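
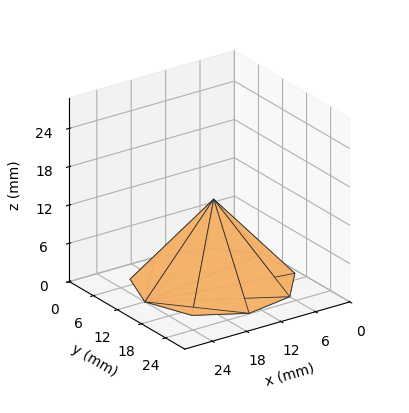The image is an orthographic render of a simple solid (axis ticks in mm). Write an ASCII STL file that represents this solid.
Reading the render: the shape is a regular 9-sided pyramid, base circumscribed radius ≈ 12 mm, apex at z ≈ 13 mm (dimensions read to the nearest mm from the axis ticks). For the STL, each face is triangulated and given an outward normal.

solid part
  facet normal 0.0000 0.0000 -1.0000
    outer loop
      vertex 14.084 23.818 0.000
      vertex 21.193 19.713 0.000
      vertex 24.000 12.000 0.000
    endloop
  endfacet
  facet normal 0.0000 0.0000 -1.0000
    outer loop
      vertex 6.000 22.392 0.000
      vertex 14.084 23.818 0.000
      vertex 24.000 12.000 0.000
    endloop
  endfacet
  facet normal 0.0000 0.0000 -1.0000
    outer loop
      vertex 0.724 16.104 0.000
      vertex 6.000 22.392 0.000
      vertex 24.000 12.000 0.000
    endloop
  endfacet
  facet normal 0.0000 0.0000 -1.0000
    outer loop
      vertex 0.724 7.896 0.000
      vertex 0.724 16.104 0.000
      vertex 24.000 12.000 0.000
    endloop
  endfacet
  facet normal 0.0000 0.0000 -1.0000
    outer loop
      vertex 6.000 1.608 0.000
      vertex 0.724 7.896 0.000
      vertex 24.000 12.000 0.000
    endloop
  endfacet
  facet normal 0.0000 0.0000 -1.0000
    outer loop
      vertex 14.084 0.182 0.000
      vertex 6.000 1.608 0.000
      vertex 24.000 12.000 0.000
    endloop
  endfacet
  facet normal 0.0000 0.0000 -1.0000
    outer loop
      vertex 21.193 4.287 0.000
      vertex 14.084 0.182 0.000
      vertex 24.000 12.000 0.000
    endloop
  endfacet
  facet normal 0.7099 0.2583 0.6553
    outer loop
      vertex 24.000 12.000 0.000
      vertex 21.193 19.713 0.000
      vertex 12.000 12.000 13.000
    endloop
  endfacet
  facet normal 0.3777 0.6542 0.6553
    outer loop
      vertex 21.193 19.713 0.000
      vertex 14.084 23.818 0.000
      vertex 12.000 12.000 13.000
    endloop
  endfacet
  facet normal -0.1312 0.7439 0.6552
    outer loop
      vertex 14.084 23.818 0.000
      vertex 6.000 22.392 0.000
      vertex 12.000 12.000 13.000
    endloop
  endfacet
  facet normal -0.5787 0.4856 0.6552
    outer loop
      vertex 6.000 22.392 0.000
      vertex 0.724 16.104 0.000
      vertex 12.000 12.000 13.000
    endloop
  endfacet
  facet normal -0.7554 0.0000 0.6552
    outer loop
      vertex 0.724 16.104 0.000
      vertex 0.724 7.896 0.000
      vertex 12.000 12.000 13.000
    endloop
  endfacet
  facet normal -0.5787 -0.4856 0.6552
    outer loop
      vertex 0.724 7.896 0.000
      vertex 6.000 1.608 0.000
      vertex 12.000 12.000 13.000
    endloop
  endfacet
  facet normal -0.1312 -0.7439 0.6552
    outer loop
      vertex 6.000 1.608 0.000
      vertex 14.084 0.182 0.000
      vertex 12.000 12.000 13.000
    endloop
  endfacet
  facet normal 0.3777 -0.6542 0.6553
    outer loop
      vertex 14.084 0.182 0.000
      vertex 21.193 4.287 0.000
      vertex 12.000 12.000 13.000
    endloop
  endfacet
  facet normal 0.7099 -0.2583 0.6553
    outer loop
      vertex 21.193 4.287 0.000
      vertex 24.000 12.000 0.000
      vertex 12.000 12.000 13.000
    endloop
  endfacet
endsolid part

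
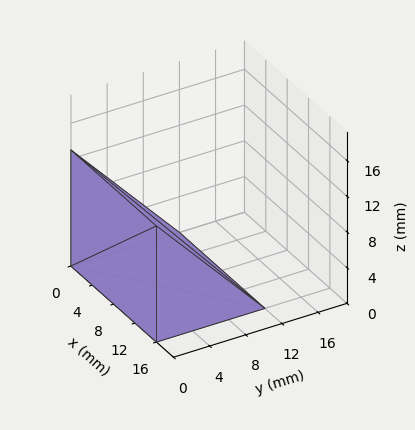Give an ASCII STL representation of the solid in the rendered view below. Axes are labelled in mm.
Reading the render: the shape is a wedge (ramp): 16 × 12 mm base, rising to 13 mm along the y=0 edge and sloping linearly to z=0 at y=12 (dimensions read to the nearest mm from the axis ticks). For the STL, each face is triangulated and given an outward normal.

solid part
  facet normal 0.0000 0.0000 -1.0000
    outer loop
      vertex 16.0 12.0 0.0
      vertex 16.0 0.0 0.0
      vertex 0.0 0.0 0.0
    endloop
  endfacet
  facet normal 0.0000 0.0000 -1.0000
    outer loop
      vertex 0.0 12.0 0.0
      vertex 16.0 12.0 0.0
      vertex 0.0 0.0 0.0
    endloop
  endfacet
  facet normal 0.0000 -1.0000 0.0000
    outer loop
      vertex 0.0 0.0 0.0
      vertex 16.0 0.0 0.0
      vertex 16.0 0.0 13.0
    endloop
  endfacet
  facet normal 0.0000 -1.0000 0.0000
    outer loop
      vertex 0.0 0.0 0.0
      vertex 16.0 0.0 13.0
      vertex 0.0 0.0 13.0
    endloop
  endfacet
  facet normal 0.0000 0.7348 0.6783
    outer loop
      vertex 0.0 0.0 13.0
      vertex 16.0 0.0 13.0
      vertex 16.0 12.0 0.0
    endloop
  endfacet
  facet normal 0.0000 0.7348 0.6783
    outer loop
      vertex 0.0 0.0 13.0
      vertex 16.0 12.0 0.0
      vertex 0.0 12.0 0.0
    endloop
  endfacet
  facet normal -1.0000 0.0000 0.0000
    outer loop
      vertex 0.0 0.0 13.0
      vertex 0.0 12.0 0.0
      vertex 0.0 0.0 0.0
    endloop
  endfacet
  facet normal 1.0000 0.0000 0.0000
    outer loop
      vertex 16.0 0.0 0.0
      vertex 16.0 12.0 0.0
      vertex 16.0 0.0 13.0
    endloop
  endfacet
endsolid part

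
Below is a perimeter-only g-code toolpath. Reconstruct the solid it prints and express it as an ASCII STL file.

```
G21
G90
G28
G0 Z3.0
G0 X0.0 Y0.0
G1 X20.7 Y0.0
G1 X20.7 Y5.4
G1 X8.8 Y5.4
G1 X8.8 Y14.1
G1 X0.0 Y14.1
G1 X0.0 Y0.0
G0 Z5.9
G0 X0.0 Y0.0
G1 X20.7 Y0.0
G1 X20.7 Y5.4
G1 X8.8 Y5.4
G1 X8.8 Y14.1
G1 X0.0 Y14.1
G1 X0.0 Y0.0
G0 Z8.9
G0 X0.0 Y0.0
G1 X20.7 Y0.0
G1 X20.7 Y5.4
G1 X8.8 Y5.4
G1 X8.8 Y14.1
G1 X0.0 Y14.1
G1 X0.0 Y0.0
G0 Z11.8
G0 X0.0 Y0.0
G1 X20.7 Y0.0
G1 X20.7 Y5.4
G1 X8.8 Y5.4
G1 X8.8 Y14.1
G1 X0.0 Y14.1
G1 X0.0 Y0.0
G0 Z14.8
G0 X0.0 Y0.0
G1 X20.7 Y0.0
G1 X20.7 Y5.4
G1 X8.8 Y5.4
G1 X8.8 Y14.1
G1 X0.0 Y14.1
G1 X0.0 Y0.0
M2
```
solid part
  facet normal 0.0000 0.0000 -1.0000
    outer loop
      vertex 20.7 5.4 0.0
      vertex 20.7 0.0 0.0
      vertex 0.0 0.0 0.0
    endloop
  endfacet
  facet normal 0.0000 0.0000 -1.0000
    outer loop
      vertex 8.8 5.4 0.0
      vertex 20.7 5.4 0.0
      vertex 0.0 0.0 0.0
    endloop
  endfacet
  facet normal 0.0000 0.0000 -1.0000
    outer loop
      vertex 8.8 14.1 0.0
      vertex 8.8 5.4 0.0
      vertex 0.0 0.0 0.0
    endloop
  endfacet
  facet normal 0.0000 0.0000 -1.0000
    outer loop
      vertex 0.0 14.1 0.0
      vertex 8.8 14.1 0.0
      vertex 0.0 0.0 0.0
    endloop
  endfacet
  facet normal 0.0000 0.0000 1.0000
    outer loop
      vertex 0.0 0.0 14.8
      vertex 20.7 0.0 14.8
      vertex 20.7 5.4 14.8
    endloop
  endfacet
  facet normal 0.0000 0.0000 1.0000
    outer loop
      vertex 0.0 0.0 14.8
      vertex 20.7 5.4 14.8
      vertex 8.8 5.4 14.8
    endloop
  endfacet
  facet normal 0.0000 0.0000 1.0000
    outer loop
      vertex 0.0 0.0 14.8
      vertex 8.8 5.4 14.8
      vertex 8.8 14.1 14.8
    endloop
  endfacet
  facet normal 0.0000 0.0000 1.0000
    outer loop
      vertex 0.0 0.0 14.8
      vertex 8.8 14.1 14.8
      vertex 0.0 14.1 14.8
    endloop
  endfacet
  facet normal 0.0000 -1.0000 0.0000
    outer loop
      vertex 0.0 0.0 0.0
      vertex 20.7 0.0 0.0
      vertex 20.7 0.0 14.8
    endloop
  endfacet
  facet normal 0.0000 -1.0000 0.0000
    outer loop
      vertex 0.0 0.0 0.0
      vertex 20.7 0.0 14.8
      vertex 0.0 0.0 14.8
    endloop
  endfacet
  facet normal 1.0000 0.0000 0.0000
    outer loop
      vertex 20.7 0.0 0.0
      vertex 20.7 5.4 0.0
      vertex 20.7 5.4 14.8
    endloop
  endfacet
  facet normal 1.0000 0.0000 0.0000
    outer loop
      vertex 20.7 0.0 0.0
      vertex 20.7 5.4 14.8
      vertex 20.7 0.0 14.8
    endloop
  endfacet
  facet normal 0.0000 1.0000 0.0000
    outer loop
      vertex 20.7 5.4 0.0
      vertex 8.8 5.4 0.0
      vertex 8.8 5.4 14.8
    endloop
  endfacet
  facet normal 0.0000 1.0000 0.0000
    outer loop
      vertex 20.7 5.4 0.0
      vertex 8.8 5.4 14.8
      vertex 20.7 5.4 14.8
    endloop
  endfacet
  facet normal 1.0000 0.0000 0.0000
    outer loop
      vertex 8.8 5.4 0.0
      vertex 8.8 14.1 0.0
      vertex 8.8 14.1 14.8
    endloop
  endfacet
  facet normal 1.0000 0.0000 0.0000
    outer loop
      vertex 8.8 5.4 0.0
      vertex 8.8 14.1 14.8
      vertex 8.8 5.4 14.8
    endloop
  endfacet
  facet normal 0.0000 1.0000 0.0000
    outer loop
      vertex 8.8 14.1 0.0
      vertex 0.0 14.1 0.0
      vertex 0.0 14.1 14.8
    endloop
  endfacet
  facet normal 0.0000 1.0000 0.0000
    outer loop
      vertex 8.8 14.1 0.0
      vertex 0.0 14.1 14.8
      vertex 8.8 14.1 14.8
    endloop
  endfacet
  facet normal -1.0000 0.0000 0.0000
    outer loop
      vertex 0.0 14.1 0.0
      vertex 0.0 0.0 0.0
      vertex 0.0 0.0 14.8
    endloop
  endfacet
  facet normal -1.0000 0.0000 0.0000
    outer loop
      vertex 0.0 14.1 0.0
      vertex 0.0 0.0 14.8
      vertex 0.0 14.1 14.8
    endloop
  endfacet
endsolid part

The G0 Z moves step by Δz≈3.0 mm. Every layer's G1 loop is the same polygon, so the solid is a straight extrusion of it from z=0 to z≈14.8. Closing with flat bottom and top caps and triangulating gives 20 facets — an L-shaped prism: outer 20.7 × 14.1 mm, arm thicknesses ≈ 5.4 mm (horizontal) and 8.8 mm (vertical), extruded 14.8 mm in z.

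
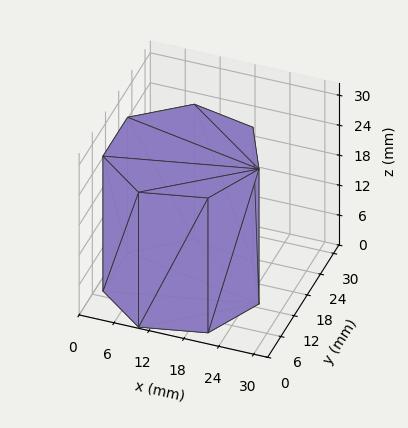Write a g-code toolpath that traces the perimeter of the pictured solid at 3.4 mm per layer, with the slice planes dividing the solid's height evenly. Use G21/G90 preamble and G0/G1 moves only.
Reading the render: the shape is a regular 7-sided prism (a cylinder approximated with 7 flat sides), circumscribed radius ≈ 13 mm, height ≈ 27 mm (dimensions read to the nearest mm from the axis ticks). For the g-code, the solid's height is divided into equal slices at the stated Δz and each level perimeter traced with G1 moves after a G0 lift.

; perimeter-only toolpath
G21 ; units = mm
G90 ; absolute positioning
G28 ; home
; layer 1
G0 Z3.4
G0 X26.0 Y13.0
G1 X21.1 Y23.2
G1 X10.1 Y25.7
G1 X1.3 Y18.6
G1 X1.3 Y7.4
G1 X10.1 Y0.3
G1 X21.1 Y2.8
G1 X26.0 Y13.0
; layer 2
G0 Z6.8
G0 X26.0 Y13.0
G1 X21.1 Y23.2
G1 X10.1 Y25.7
G1 X1.3 Y18.6
G1 X1.3 Y7.4
G1 X10.1 Y0.3
G1 X21.1 Y2.8
G1 X26.0 Y13.0
; layer 3
G0 Z10.1
G0 X26.0 Y13.0
G1 X21.1 Y23.2
G1 X10.1 Y25.7
G1 X1.3 Y18.6
G1 X1.3 Y7.4
G1 X10.1 Y0.3
G1 X21.1 Y2.8
G1 X26.0 Y13.0
; layer 4
G0 Z13.5
G0 X26.0 Y13.0
G1 X21.1 Y23.2
G1 X10.1 Y25.7
G1 X1.3 Y18.6
G1 X1.3 Y7.4
G1 X10.1 Y0.3
G1 X21.1 Y2.8
G1 X26.0 Y13.0
; layer 5
G0 Z16.9
G0 X26.0 Y13.0
G1 X21.1 Y23.2
G1 X10.1 Y25.7
G1 X1.3 Y18.6
G1 X1.3 Y7.4
G1 X10.1 Y0.3
G1 X21.1 Y2.8
G1 X26.0 Y13.0
; layer 6
G0 Z20.2
G0 X26.0 Y13.0
G1 X21.1 Y23.2
G1 X10.1 Y25.7
G1 X1.3 Y18.6
G1 X1.3 Y7.4
G1 X10.1 Y0.3
G1 X21.1 Y2.8
G1 X26.0 Y13.0
; layer 7
G0 Z23.6
G0 X26.0 Y13.0
G1 X21.1 Y23.2
G1 X10.1 Y25.7
G1 X1.3 Y18.6
G1 X1.3 Y7.4
G1 X10.1 Y0.3
G1 X21.1 Y2.8
G1 X26.0 Y13.0
; layer 8
G0 Z27.0
G0 X26.0 Y13.0
G1 X21.1 Y23.2
G1 X10.1 Y25.7
G1 X1.3 Y18.6
G1 X1.3 Y7.4
G1 X10.1 Y0.3
G1 X21.1 Y2.8
G1 X26.0 Y13.0
M2 ; end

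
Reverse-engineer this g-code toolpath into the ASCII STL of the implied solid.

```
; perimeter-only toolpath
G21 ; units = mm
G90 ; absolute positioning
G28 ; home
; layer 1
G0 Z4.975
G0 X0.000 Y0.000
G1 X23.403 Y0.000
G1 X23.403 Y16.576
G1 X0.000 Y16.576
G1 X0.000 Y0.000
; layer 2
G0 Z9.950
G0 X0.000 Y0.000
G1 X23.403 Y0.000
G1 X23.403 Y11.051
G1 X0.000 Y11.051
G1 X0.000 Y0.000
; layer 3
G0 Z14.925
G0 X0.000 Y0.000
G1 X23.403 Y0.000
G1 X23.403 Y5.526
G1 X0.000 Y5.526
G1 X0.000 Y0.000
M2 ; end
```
solid part
  facet normal 0.0000 0.0000 -1.0000
    outer loop
      vertex 23.403 22.102 0.000
      vertex 23.403 0.000 0.000
      vertex 0.000 0.000 0.000
    endloop
  endfacet
  facet normal 0.0000 0.0000 -1.0000
    outer loop
      vertex 0.000 22.102 0.000
      vertex 23.403 22.102 0.000
      vertex 0.000 0.000 0.000
    endloop
  endfacet
  facet normal 0.0000 -1.0000 0.0000
    outer loop
      vertex 0.000 0.000 0.000
      vertex 23.403 0.000 0.000
      vertex 23.403 0.000 19.900
    endloop
  endfacet
  facet normal 0.0000 -1.0000 0.0000
    outer loop
      vertex 0.000 0.000 0.000
      vertex 23.403 0.000 19.900
      vertex 0.000 0.000 19.900
    endloop
  endfacet
  facet normal 0.0000 0.6691 0.7432
    outer loop
      vertex 0.000 0.000 19.900
      vertex 23.403 0.000 19.900
      vertex 23.403 22.102 0.000
    endloop
  endfacet
  facet normal 0.0000 0.6691 0.7432
    outer loop
      vertex 0.000 0.000 19.900
      vertex 23.403 22.102 0.000
      vertex 0.000 22.102 0.000
    endloop
  endfacet
  facet normal -1.0000 0.0000 0.0000
    outer loop
      vertex 0.000 0.000 19.900
      vertex 0.000 22.102 0.000
      vertex 0.000 0.000 0.000
    endloop
  endfacet
  facet normal 1.0000 0.0000 0.0000
    outer loop
      vertex 23.403 0.000 0.000
      vertex 23.403 22.102 0.000
      vertex 23.403 0.000 19.900
    endloop
  endfacet
endsolid part

The G0 Z moves step by Δz≈4.975 mm. The G1 loops shrink linearly with z, so the solid tapers from its base footprint up to z≈19.9. Closing with a flat bottom cap and the tapered top and triangulating gives 8 facets — a wedge (ramp): 23.4 × 22.1 mm base, rising to 19.9 mm along the y=0 edge and sloping linearly to z=0 at y=22.1.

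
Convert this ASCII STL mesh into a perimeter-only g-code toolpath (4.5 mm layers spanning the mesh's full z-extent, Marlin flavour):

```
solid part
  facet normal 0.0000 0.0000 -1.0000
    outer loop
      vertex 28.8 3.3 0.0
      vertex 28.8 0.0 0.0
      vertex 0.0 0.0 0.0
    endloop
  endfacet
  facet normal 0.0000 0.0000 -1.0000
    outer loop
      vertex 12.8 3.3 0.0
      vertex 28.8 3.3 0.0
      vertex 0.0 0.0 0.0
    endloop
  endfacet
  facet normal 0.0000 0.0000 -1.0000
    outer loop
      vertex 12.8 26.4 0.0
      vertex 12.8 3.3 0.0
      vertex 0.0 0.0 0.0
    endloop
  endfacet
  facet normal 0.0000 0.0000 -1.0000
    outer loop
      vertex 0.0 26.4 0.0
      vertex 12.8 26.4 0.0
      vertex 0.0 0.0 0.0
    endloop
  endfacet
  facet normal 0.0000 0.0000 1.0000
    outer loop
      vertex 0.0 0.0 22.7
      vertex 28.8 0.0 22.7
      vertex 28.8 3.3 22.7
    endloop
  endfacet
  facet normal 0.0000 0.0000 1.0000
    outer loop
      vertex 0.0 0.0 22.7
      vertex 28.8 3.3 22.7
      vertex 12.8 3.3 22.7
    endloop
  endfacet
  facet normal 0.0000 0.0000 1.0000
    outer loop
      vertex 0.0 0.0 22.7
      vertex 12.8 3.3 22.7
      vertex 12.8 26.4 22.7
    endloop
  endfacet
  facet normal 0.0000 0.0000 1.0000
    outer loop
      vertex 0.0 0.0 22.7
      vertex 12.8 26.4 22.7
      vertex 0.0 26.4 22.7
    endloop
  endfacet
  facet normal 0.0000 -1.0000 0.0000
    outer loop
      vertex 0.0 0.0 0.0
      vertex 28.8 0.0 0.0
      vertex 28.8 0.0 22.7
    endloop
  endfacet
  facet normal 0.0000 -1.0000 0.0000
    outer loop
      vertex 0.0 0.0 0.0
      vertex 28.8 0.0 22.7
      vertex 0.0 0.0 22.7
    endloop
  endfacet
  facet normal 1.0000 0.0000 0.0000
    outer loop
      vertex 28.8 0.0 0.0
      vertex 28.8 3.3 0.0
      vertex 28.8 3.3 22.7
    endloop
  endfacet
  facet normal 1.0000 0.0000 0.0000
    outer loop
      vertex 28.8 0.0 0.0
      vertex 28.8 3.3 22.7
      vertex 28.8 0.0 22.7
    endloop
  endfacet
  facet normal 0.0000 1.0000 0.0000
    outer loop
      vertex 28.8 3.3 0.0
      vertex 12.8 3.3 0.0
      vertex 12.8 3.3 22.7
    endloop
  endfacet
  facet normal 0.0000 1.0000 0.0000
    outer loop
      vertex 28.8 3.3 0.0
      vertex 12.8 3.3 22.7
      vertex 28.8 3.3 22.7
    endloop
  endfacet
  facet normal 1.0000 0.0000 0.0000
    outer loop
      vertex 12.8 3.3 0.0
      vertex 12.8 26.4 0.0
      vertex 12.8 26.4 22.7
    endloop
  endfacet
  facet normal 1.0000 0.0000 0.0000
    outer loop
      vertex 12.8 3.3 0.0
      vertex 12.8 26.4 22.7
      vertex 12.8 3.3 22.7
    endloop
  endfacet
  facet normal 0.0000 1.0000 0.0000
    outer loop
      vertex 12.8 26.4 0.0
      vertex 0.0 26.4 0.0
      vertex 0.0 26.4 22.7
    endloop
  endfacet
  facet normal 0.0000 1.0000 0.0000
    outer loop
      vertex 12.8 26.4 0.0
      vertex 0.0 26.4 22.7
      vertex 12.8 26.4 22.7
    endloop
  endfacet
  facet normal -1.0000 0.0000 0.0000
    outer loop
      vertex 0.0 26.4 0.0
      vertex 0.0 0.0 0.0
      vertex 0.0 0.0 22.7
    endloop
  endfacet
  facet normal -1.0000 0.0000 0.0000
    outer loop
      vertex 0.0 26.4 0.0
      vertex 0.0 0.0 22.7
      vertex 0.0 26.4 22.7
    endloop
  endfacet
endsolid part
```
; perimeter-only toolpath
G21 ; units = mm
G90 ; absolute positioning
G28 ; home
; layer 1
G0 Z4.5
G0 X0.0 Y0.0
G1 X28.8 Y0.0
G1 X28.8 Y3.3
G1 X12.8 Y3.3
G1 X12.8 Y26.4
G1 X0.0 Y26.4
G1 X0.0 Y0.0
; layer 2
G0 Z9.1
G0 X0.0 Y0.0
G1 X28.8 Y0.0
G1 X28.8 Y3.3
G1 X12.8 Y3.3
G1 X12.8 Y26.4
G1 X0.0 Y26.4
G1 X0.0 Y0.0
; layer 3
G0 Z13.6
G0 X0.0 Y0.0
G1 X28.8 Y0.0
G1 X28.8 Y3.3
G1 X12.8 Y3.3
G1 X12.8 Y26.4
G1 X0.0 Y26.4
G1 X0.0 Y0.0
; layer 4
G0 Z18.2
G0 X0.0 Y0.0
G1 X28.8 Y0.0
G1 X28.8 Y3.3
G1 X12.8 Y3.3
G1 X12.8 Y26.4
G1 X0.0 Y26.4
G1 X0.0 Y0.0
; layer 5
G0 Z22.7
G0 X0.0 Y0.0
G1 X28.8 Y0.0
G1 X28.8 Y3.3
G1 X12.8 Y3.3
G1 X12.8 Y26.4
G1 X0.0 Y26.4
G1 X0.0 Y0.0
M2 ; end

The solid is an L-shaped prism: outer 28.8 × 26.4 mm, arm thicknesses ≈ 3.3 mm (horizontal) and 12.8 mm (vertical), extruded 22.7 mm in z. Slicing at Δz = 4.5 mm — 5 equal slices spanning the solid's height, so layer i sits at z = i·h/5 — gives 5 non-empty perimeters. Each is a 6-segment closed polygon; G0 lifts to the layer z and rapids to the start vertex, then G1 traces the edges.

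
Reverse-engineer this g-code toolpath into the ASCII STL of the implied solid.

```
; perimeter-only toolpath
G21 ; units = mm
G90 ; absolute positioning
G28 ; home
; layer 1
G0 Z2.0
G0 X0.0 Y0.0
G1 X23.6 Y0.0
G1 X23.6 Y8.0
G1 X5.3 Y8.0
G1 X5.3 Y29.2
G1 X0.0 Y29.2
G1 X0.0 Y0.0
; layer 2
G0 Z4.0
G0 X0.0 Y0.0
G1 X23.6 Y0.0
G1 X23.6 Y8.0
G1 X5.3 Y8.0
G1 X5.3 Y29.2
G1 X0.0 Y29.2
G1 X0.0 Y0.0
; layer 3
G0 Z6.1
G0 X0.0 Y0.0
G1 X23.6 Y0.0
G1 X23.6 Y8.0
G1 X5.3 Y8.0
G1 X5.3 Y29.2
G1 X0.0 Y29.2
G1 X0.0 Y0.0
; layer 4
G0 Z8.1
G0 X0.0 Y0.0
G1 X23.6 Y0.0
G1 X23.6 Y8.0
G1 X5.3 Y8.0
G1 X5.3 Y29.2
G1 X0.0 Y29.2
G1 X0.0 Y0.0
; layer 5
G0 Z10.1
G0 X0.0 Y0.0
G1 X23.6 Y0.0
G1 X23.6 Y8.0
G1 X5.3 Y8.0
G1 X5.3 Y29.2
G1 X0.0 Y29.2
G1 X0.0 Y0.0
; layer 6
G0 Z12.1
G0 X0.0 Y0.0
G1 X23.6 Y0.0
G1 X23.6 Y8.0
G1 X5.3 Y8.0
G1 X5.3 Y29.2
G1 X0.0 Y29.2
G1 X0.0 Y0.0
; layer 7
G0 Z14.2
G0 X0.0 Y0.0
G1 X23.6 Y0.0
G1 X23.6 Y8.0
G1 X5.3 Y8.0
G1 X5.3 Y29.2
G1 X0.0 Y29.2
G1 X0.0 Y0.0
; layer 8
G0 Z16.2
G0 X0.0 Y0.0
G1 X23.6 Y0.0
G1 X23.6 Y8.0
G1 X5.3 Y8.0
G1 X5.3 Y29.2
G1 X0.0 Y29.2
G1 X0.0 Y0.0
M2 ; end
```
solid part
  facet normal 0.0000 0.0000 -1.0000
    outer loop
      vertex 23.6 8.0 0.0
      vertex 23.6 0.0 0.0
      vertex 0.0 0.0 0.0
    endloop
  endfacet
  facet normal 0.0000 0.0000 -1.0000
    outer loop
      vertex 5.3 8.0 0.0
      vertex 23.6 8.0 0.0
      vertex 0.0 0.0 0.0
    endloop
  endfacet
  facet normal 0.0000 0.0000 -1.0000
    outer loop
      vertex 5.3 29.2 0.0
      vertex 5.3 8.0 0.0
      vertex 0.0 0.0 0.0
    endloop
  endfacet
  facet normal 0.0000 0.0000 -1.0000
    outer loop
      vertex 0.0 29.2 0.0
      vertex 5.3 29.2 0.0
      vertex 0.0 0.0 0.0
    endloop
  endfacet
  facet normal 0.0000 0.0000 1.0000
    outer loop
      vertex 0.0 0.0 16.2
      vertex 23.6 0.0 16.2
      vertex 23.6 8.0 16.2
    endloop
  endfacet
  facet normal 0.0000 0.0000 1.0000
    outer loop
      vertex 0.0 0.0 16.2
      vertex 23.6 8.0 16.2
      vertex 5.3 8.0 16.2
    endloop
  endfacet
  facet normal 0.0000 0.0000 1.0000
    outer loop
      vertex 0.0 0.0 16.2
      vertex 5.3 8.0 16.2
      vertex 5.3 29.2 16.2
    endloop
  endfacet
  facet normal 0.0000 0.0000 1.0000
    outer loop
      vertex 0.0 0.0 16.2
      vertex 5.3 29.2 16.2
      vertex 0.0 29.2 16.2
    endloop
  endfacet
  facet normal 0.0000 -1.0000 0.0000
    outer loop
      vertex 0.0 0.0 0.0
      vertex 23.6 0.0 0.0
      vertex 23.6 0.0 16.2
    endloop
  endfacet
  facet normal 0.0000 -1.0000 0.0000
    outer loop
      vertex 0.0 0.0 0.0
      vertex 23.6 0.0 16.2
      vertex 0.0 0.0 16.2
    endloop
  endfacet
  facet normal 1.0000 0.0000 0.0000
    outer loop
      vertex 23.6 0.0 0.0
      vertex 23.6 8.0 0.0
      vertex 23.6 8.0 16.2
    endloop
  endfacet
  facet normal 1.0000 0.0000 0.0000
    outer loop
      vertex 23.6 0.0 0.0
      vertex 23.6 8.0 16.2
      vertex 23.6 0.0 16.2
    endloop
  endfacet
  facet normal 0.0000 1.0000 0.0000
    outer loop
      vertex 23.6 8.0 0.0
      vertex 5.3 8.0 0.0
      vertex 5.3 8.0 16.2
    endloop
  endfacet
  facet normal 0.0000 1.0000 0.0000
    outer loop
      vertex 23.6 8.0 0.0
      vertex 5.3 8.0 16.2
      vertex 23.6 8.0 16.2
    endloop
  endfacet
  facet normal 1.0000 0.0000 0.0000
    outer loop
      vertex 5.3 8.0 0.0
      vertex 5.3 29.2 0.0
      vertex 5.3 29.2 16.2
    endloop
  endfacet
  facet normal 1.0000 0.0000 0.0000
    outer loop
      vertex 5.3 8.0 0.0
      vertex 5.3 29.2 16.2
      vertex 5.3 8.0 16.2
    endloop
  endfacet
  facet normal 0.0000 1.0000 0.0000
    outer loop
      vertex 5.3 29.2 0.0
      vertex 0.0 29.2 0.0
      vertex 0.0 29.2 16.2
    endloop
  endfacet
  facet normal 0.0000 1.0000 0.0000
    outer loop
      vertex 5.3 29.2 0.0
      vertex 0.0 29.2 16.2
      vertex 5.3 29.2 16.2
    endloop
  endfacet
  facet normal -1.0000 0.0000 0.0000
    outer loop
      vertex 0.0 29.2 0.0
      vertex 0.0 0.0 0.0
      vertex 0.0 0.0 16.2
    endloop
  endfacet
  facet normal -1.0000 0.0000 0.0000
    outer loop
      vertex 0.0 29.2 0.0
      vertex 0.0 0.0 16.2
      vertex 0.0 29.2 16.2
    endloop
  endfacet
endsolid part

The G0 Z moves step by Δz≈2.0 mm. Every layer's G1 loop is the same polygon, so the solid is a straight extrusion of it from z=0 to z≈16.2. Closing with flat bottom and top caps and triangulating gives 20 facets — an L-shaped prism: outer 23.6 × 29.2 mm, arm thicknesses ≈ 8 mm (horizontal) and 5.3 mm (vertical), extruded 16.2 mm in z.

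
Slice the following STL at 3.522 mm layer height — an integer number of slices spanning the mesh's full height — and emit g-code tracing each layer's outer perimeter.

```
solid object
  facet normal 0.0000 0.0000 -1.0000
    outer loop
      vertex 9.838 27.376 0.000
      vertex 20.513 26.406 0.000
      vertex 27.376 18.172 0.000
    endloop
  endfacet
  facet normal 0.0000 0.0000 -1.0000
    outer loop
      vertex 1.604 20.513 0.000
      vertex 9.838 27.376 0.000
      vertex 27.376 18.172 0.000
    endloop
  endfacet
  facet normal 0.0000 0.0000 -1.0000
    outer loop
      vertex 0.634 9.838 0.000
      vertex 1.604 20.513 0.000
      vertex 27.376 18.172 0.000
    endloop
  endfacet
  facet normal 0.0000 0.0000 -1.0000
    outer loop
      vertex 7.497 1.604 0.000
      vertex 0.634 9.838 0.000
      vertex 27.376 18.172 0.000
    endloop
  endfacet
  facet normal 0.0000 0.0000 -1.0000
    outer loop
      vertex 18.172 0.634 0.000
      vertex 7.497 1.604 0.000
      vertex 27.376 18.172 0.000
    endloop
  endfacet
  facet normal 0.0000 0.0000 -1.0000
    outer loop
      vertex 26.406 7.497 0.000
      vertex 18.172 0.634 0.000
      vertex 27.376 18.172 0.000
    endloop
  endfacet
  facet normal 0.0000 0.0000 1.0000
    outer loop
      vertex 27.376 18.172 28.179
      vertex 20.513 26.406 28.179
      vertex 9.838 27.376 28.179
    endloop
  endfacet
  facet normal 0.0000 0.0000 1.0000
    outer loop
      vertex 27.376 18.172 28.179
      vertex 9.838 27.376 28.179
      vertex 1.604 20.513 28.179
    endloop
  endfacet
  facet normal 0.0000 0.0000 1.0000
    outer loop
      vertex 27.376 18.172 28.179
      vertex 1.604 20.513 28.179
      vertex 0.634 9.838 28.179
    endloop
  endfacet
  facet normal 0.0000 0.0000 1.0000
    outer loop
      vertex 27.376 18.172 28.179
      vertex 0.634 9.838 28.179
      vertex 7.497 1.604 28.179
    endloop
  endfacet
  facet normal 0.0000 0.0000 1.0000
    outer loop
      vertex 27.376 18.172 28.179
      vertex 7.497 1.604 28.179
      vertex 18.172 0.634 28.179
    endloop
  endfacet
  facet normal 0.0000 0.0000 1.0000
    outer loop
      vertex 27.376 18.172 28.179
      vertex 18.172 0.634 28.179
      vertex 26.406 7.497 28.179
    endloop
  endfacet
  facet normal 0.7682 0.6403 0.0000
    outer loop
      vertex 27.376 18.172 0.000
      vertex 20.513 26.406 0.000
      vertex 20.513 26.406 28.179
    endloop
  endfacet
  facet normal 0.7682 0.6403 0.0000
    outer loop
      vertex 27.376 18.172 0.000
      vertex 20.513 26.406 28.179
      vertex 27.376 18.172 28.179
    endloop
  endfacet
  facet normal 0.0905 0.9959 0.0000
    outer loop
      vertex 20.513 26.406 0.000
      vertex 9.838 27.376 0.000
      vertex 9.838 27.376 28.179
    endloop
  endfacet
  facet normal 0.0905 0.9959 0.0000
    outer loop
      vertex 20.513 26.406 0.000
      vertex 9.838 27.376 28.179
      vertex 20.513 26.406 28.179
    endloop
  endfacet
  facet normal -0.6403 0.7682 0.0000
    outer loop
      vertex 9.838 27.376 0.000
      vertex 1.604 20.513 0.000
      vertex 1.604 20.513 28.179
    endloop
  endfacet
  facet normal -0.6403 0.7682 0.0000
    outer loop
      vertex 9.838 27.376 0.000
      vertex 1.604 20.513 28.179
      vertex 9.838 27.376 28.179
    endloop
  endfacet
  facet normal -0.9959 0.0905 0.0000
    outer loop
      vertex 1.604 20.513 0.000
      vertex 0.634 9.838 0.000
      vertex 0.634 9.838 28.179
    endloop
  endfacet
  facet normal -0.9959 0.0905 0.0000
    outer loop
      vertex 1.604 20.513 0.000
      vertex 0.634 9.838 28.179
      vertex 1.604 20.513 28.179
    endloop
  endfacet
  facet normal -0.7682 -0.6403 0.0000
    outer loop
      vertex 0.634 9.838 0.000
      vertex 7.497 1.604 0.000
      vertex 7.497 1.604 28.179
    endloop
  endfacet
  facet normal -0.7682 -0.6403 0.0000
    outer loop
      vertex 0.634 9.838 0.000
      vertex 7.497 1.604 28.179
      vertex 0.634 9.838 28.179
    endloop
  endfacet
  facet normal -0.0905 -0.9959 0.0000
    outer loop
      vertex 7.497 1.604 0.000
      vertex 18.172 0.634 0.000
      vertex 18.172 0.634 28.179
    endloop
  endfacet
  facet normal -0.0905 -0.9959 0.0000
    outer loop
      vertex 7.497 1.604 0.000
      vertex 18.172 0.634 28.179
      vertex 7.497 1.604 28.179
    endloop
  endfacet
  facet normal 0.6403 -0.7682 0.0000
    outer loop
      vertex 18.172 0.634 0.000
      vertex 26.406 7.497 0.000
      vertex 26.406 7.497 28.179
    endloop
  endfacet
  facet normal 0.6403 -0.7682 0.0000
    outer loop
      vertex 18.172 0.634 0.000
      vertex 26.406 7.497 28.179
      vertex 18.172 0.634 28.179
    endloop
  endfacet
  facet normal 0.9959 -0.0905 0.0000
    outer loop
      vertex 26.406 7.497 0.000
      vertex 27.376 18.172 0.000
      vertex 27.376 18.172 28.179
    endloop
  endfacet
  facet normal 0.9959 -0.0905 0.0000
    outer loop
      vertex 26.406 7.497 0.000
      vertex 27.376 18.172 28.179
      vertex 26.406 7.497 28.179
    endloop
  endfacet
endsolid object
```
; perimeter-only toolpath
G21 ; units = mm
G90 ; absolute positioning
G28 ; home
; layer 1
G0 Z3.522
G0 X27.376 Y18.172
G1 X20.513 Y26.406
G1 X9.838 Y27.376
G1 X1.604 Y20.513
G1 X0.634 Y9.838
G1 X7.497 Y1.604
G1 X18.172 Y0.634
G1 X26.406 Y7.497
G1 X27.376 Y18.172
; layer 2
G0 Z7.045
G0 X27.376 Y18.172
G1 X20.513 Y26.406
G1 X9.838 Y27.376
G1 X1.604 Y20.513
G1 X0.634 Y9.838
G1 X7.497 Y1.604
G1 X18.172 Y0.634
G1 X26.406 Y7.497
G1 X27.376 Y18.172
; layer 3
G0 Z10.567
G0 X27.376 Y18.172
G1 X20.513 Y26.406
G1 X9.838 Y27.376
G1 X1.604 Y20.513
G1 X0.634 Y9.838
G1 X7.497 Y1.604
G1 X18.172 Y0.634
G1 X26.406 Y7.497
G1 X27.376 Y18.172
; layer 4
G0 Z14.089
G0 X27.376 Y18.172
G1 X20.513 Y26.406
G1 X9.838 Y27.376
G1 X1.604 Y20.513
G1 X0.634 Y9.838
G1 X7.497 Y1.604
G1 X18.172 Y0.634
G1 X26.406 Y7.497
G1 X27.376 Y18.172
; layer 5
G0 Z17.612
G0 X27.376 Y18.172
G1 X20.513 Y26.406
G1 X9.838 Y27.376
G1 X1.604 Y20.513
G1 X0.634 Y9.838
G1 X7.497 Y1.604
G1 X18.172 Y0.634
G1 X26.406 Y7.497
G1 X27.376 Y18.172
; layer 6
G0 Z21.134
G0 X27.376 Y18.172
G1 X20.513 Y26.406
G1 X9.838 Y27.376
G1 X1.604 Y20.513
G1 X0.634 Y9.838
G1 X7.497 Y1.604
G1 X18.172 Y0.634
G1 X26.406 Y7.497
G1 X27.376 Y18.172
; layer 7
G0 Z24.657
G0 X27.376 Y18.172
G1 X20.513 Y26.406
G1 X9.838 Y27.376
G1 X1.604 Y20.513
G1 X0.634 Y9.838
G1 X7.497 Y1.604
G1 X18.172 Y0.634
G1 X26.406 Y7.497
G1 X27.376 Y18.172
; layer 8
G0 Z28.179
G0 X27.376 Y18.172
G1 X20.513 Y26.406
G1 X9.838 Y27.376
G1 X1.604 Y20.513
G1 X0.634 Y9.838
G1 X7.497 Y1.604
G1 X18.172 Y0.634
G1 X26.406 Y7.497
G1 X27.376 Y18.172
M2 ; end

The solid is a regular 8-sided prism (a cylinder approximated with 8 flat sides), circumscribed radius ≈ 14 mm, height ≈ 28.2 mm. Slicing at Δz = 3.522 mm — 8 equal slices spanning the solid's height, so layer i sits at z = i·h/8 — gives 8 non-empty perimeters. Each is a 8-segment closed polygon; G0 lifts to the layer z and rapids to the start vertex, then G1 traces the edges.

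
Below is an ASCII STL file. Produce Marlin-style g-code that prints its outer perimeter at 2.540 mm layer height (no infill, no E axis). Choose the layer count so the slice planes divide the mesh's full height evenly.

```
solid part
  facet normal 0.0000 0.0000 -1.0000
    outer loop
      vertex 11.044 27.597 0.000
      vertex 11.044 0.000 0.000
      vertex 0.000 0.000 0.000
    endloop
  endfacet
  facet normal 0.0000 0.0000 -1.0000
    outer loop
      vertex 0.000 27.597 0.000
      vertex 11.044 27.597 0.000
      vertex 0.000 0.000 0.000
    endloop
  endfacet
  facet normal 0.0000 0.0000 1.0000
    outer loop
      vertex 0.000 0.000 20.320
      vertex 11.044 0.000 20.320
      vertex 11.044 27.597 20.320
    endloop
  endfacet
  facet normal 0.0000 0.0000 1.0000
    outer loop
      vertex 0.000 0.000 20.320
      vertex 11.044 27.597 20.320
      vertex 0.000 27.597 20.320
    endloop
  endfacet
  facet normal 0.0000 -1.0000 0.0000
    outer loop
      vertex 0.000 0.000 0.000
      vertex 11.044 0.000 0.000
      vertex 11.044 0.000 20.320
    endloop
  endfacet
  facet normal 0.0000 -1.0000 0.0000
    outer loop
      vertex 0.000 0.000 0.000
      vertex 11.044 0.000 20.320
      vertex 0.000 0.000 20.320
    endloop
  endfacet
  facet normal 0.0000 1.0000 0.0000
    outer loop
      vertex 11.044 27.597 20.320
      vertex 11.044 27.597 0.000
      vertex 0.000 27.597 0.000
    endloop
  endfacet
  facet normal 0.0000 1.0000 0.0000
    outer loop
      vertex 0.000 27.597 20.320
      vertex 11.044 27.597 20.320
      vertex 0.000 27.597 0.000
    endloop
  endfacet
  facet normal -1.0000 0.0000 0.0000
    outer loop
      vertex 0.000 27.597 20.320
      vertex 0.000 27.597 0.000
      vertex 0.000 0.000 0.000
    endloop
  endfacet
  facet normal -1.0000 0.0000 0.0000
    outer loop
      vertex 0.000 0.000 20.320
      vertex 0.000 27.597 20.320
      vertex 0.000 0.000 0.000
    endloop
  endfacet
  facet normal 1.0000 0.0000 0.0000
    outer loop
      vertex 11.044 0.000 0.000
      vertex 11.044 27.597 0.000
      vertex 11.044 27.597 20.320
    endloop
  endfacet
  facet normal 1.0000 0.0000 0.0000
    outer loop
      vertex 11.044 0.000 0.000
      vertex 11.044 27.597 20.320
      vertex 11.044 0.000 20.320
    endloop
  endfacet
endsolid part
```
; perimeter-only toolpath
G21 ; units = mm
G90 ; absolute positioning
G28 ; home
; layer 1
G0 Z2.540
G0 X0.000 Y0.000
G1 X11.044 Y0.000
G1 X11.044 Y27.597
G1 X0.000 Y27.597
G1 X0.000 Y0.000
; layer 2
G0 Z5.080
G0 X0.000 Y0.000
G1 X11.044 Y0.000
G1 X11.044 Y27.597
G1 X0.000 Y27.597
G1 X0.000 Y0.000
; layer 3
G0 Z7.620
G0 X0.000 Y0.000
G1 X11.044 Y0.000
G1 X11.044 Y27.597
G1 X0.000 Y27.597
G1 X0.000 Y0.000
; layer 4
G0 Z10.160
G0 X0.000 Y0.000
G1 X11.044 Y0.000
G1 X11.044 Y27.597
G1 X0.000 Y27.597
G1 X0.000 Y0.000
; layer 5
G0 Z12.700
G0 X0.000 Y0.000
G1 X11.044 Y0.000
G1 X11.044 Y27.597
G1 X0.000 Y27.597
G1 X0.000 Y0.000
; layer 6
G0 Z15.240
G0 X0.000 Y0.000
G1 X11.044 Y0.000
G1 X11.044 Y27.597
G1 X0.000 Y27.597
G1 X0.000 Y0.000
; layer 7
G0 Z17.780
G0 X0.000 Y0.000
G1 X11.044 Y0.000
G1 X11.044 Y27.597
G1 X0.000 Y27.597
G1 X0.000 Y0.000
; layer 8
G0 Z20.320
G0 X0.000 Y0.000
G1 X11.044 Y0.000
G1 X11.044 Y27.597
G1 X0.000 Y27.597
G1 X0.000 Y0.000
M2 ; end

The solid is a rectangular box, roughly 11 × 27.6 mm footprint and 20.3 mm tall. Slicing at Δz = 2.540 mm — 8 equal slices spanning the solid's height, so layer i sits at z = i·h/8 — gives 8 non-empty perimeters. Each is a 4-segment closed polygon; G0 lifts to the layer z and rapids to the start vertex, then G1 traces the edges.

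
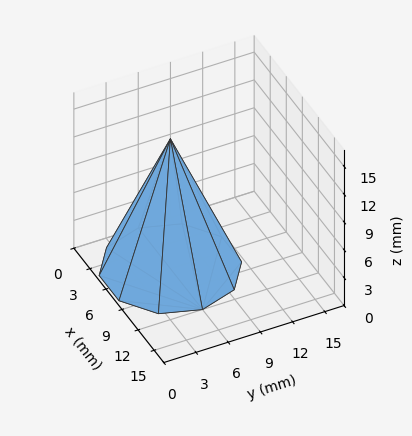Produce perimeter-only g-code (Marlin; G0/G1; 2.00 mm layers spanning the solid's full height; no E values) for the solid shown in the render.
Reading the render: the shape is a regular 10-sided pyramid, base circumscribed radius ≈ 6 mm, apex at z ≈ 14 mm (dimensions read to the nearest mm from the axis ticks). For the g-code, the solid's height is divided into equal slices at the stated Δz and each level perimeter traced with G1 moves after a G0 lift.

; perimeter-only toolpath
G21 ; units = mm
G90 ; absolute positioning
G28 ; home
; layer 1
G0 Z2.00
G0 X11.14 Y6.00
G1 X10.16 Y9.03
G1 X7.59 Y10.89
G1 X4.41 Y10.89
G1 X1.84 Y9.03
G1 X0.86 Y6.00
G1 X1.84 Y2.97
G1 X4.41 Y1.11
G1 X7.59 Y1.11
G1 X10.16 Y2.97
G1 X11.14 Y6.00
; layer 2
G0 Z4.00
G0 X10.29 Y6.00
G1 X9.46 Y8.52
G1 X7.32 Y10.08
G1 X4.68 Y10.08
G1 X2.54 Y8.52
G1 X1.71 Y6.00
G1 X2.54 Y3.48
G1 X4.68 Y1.92
G1 X7.32 Y1.92
G1 X9.46 Y3.48
G1 X10.29 Y6.00
; layer 3
G0 Z6.00
G0 X9.43 Y6.00
G1 X8.77 Y8.02
G1 X7.06 Y9.26
G1 X4.94 Y9.26
G1 X3.23 Y8.02
G1 X2.57 Y6.00
G1 X3.23 Y3.98
G1 X4.94 Y2.74
G1 X7.06 Y2.74
G1 X8.77 Y3.98
G1 X9.43 Y6.00
; layer 4
G0 Z8.00
G0 X8.57 Y6.00
G1 X8.08 Y7.51
G1 X6.79 Y8.45
G1 X5.21 Y8.45
G1 X3.92 Y7.51
G1 X3.43 Y6.00
G1 X3.92 Y4.49
G1 X5.21 Y3.55
G1 X6.79 Y3.55
G1 X8.08 Y4.49
G1 X8.57 Y6.00
; layer 5
G0 Z10.00
G0 X7.71 Y6.00
G1 X7.39 Y7.01
G1 X6.53 Y7.63
G1 X5.47 Y7.63
G1 X4.61 Y7.01
G1 X4.29 Y6.00
G1 X4.61 Y4.99
G1 X5.47 Y4.37
G1 X6.53 Y4.37
G1 X7.39 Y4.99
G1 X7.71 Y6.00
; layer 6
G0 Z12.00
G0 X6.86 Y6.00
G1 X6.69 Y6.50
G1 X6.26 Y6.82
G1 X5.74 Y6.82
G1 X5.31 Y6.50
G1 X5.14 Y6.00
G1 X5.31 Y5.50
G1 X5.74 Y5.18
G1 X6.26 Y5.18
G1 X6.69 Y5.50
G1 X6.86 Y6.00
M2 ; end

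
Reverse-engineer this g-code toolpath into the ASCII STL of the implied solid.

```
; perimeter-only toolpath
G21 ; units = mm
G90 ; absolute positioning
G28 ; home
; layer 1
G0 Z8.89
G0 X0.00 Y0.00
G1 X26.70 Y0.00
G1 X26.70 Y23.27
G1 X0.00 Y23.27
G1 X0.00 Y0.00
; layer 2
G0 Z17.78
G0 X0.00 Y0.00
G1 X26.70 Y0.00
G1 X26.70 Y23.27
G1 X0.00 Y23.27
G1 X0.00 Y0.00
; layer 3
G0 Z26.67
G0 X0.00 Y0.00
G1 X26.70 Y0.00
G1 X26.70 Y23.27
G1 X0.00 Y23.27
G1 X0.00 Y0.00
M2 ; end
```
solid part
  facet normal 0.0000 0.0000 -1.0000
    outer loop
      vertex 26.70 23.27 0.00
      vertex 26.70 0.00 0.00
      vertex 0.00 0.00 0.00
    endloop
  endfacet
  facet normal 0.0000 0.0000 -1.0000
    outer loop
      vertex 0.00 23.27 0.00
      vertex 26.70 23.27 0.00
      vertex 0.00 0.00 0.00
    endloop
  endfacet
  facet normal 0.0000 0.0000 1.0000
    outer loop
      vertex 0.00 0.00 26.67
      vertex 26.70 0.00 26.67
      vertex 26.70 23.27 26.67
    endloop
  endfacet
  facet normal 0.0000 0.0000 1.0000
    outer loop
      vertex 0.00 0.00 26.67
      vertex 26.70 23.27 26.67
      vertex 0.00 23.27 26.67
    endloop
  endfacet
  facet normal 0.0000 -1.0000 0.0000
    outer loop
      vertex 0.00 0.00 0.00
      vertex 26.70 0.00 0.00
      vertex 26.70 0.00 26.67
    endloop
  endfacet
  facet normal 0.0000 -1.0000 0.0000
    outer loop
      vertex 0.00 0.00 0.00
      vertex 26.70 0.00 26.67
      vertex 0.00 0.00 26.67
    endloop
  endfacet
  facet normal 0.0000 1.0000 0.0000
    outer loop
      vertex 26.70 23.27 26.67
      vertex 26.70 23.27 0.00
      vertex 0.00 23.27 0.00
    endloop
  endfacet
  facet normal 0.0000 1.0000 0.0000
    outer loop
      vertex 0.00 23.27 26.67
      vertex 26.70 23.27 26.67
      vertex 0.00 23.27 0.00
    endloop
  endfacet
  facet normal -1.0000 0.0000 0.0000
    outer loop
      vertex 0.00 23.27 26.67
      vertex 0.00 23.27 0.00
      vertex 0.00 0.00 0.00
    endloop
  endfacet
  facet normal -1.0000 0.0000 0.0000
    outer loop
      vertex 0.00 0.00 26.67
      vertex 0.00 23.27 26.67
      vertex 0.00 0.00 0.00
    endloop
  endfacet
  facet normal 1.0000 0.0000 0.0000
    outer loop
      vertex 26.70 0.00 0.00
      vertex 26.70 23.27 0.00
      vertex 26.70 23.27 26.67
    endloop
  endfacet
  facet normal 1.0000 0.0000 0.0000
    outer loop
      vertex 26.70 0.00 0.00
      vertex 26.70 23.27 26.67
      vertex 26.70 0.00 26.67
    endloop
  endfacet
endsolid part

The G0 Z moves step by Δz≈8.89 mm. Every layer's G1 loop is the same polygon, so the solid is a straight extrusion of it from z=0 to z≈26.7. Closing with flat bottom and top caps and triangulating gives 12 facets — a rectangular box, roughly 26.7 × 23.3 mm footprint and 26.7 mm tall.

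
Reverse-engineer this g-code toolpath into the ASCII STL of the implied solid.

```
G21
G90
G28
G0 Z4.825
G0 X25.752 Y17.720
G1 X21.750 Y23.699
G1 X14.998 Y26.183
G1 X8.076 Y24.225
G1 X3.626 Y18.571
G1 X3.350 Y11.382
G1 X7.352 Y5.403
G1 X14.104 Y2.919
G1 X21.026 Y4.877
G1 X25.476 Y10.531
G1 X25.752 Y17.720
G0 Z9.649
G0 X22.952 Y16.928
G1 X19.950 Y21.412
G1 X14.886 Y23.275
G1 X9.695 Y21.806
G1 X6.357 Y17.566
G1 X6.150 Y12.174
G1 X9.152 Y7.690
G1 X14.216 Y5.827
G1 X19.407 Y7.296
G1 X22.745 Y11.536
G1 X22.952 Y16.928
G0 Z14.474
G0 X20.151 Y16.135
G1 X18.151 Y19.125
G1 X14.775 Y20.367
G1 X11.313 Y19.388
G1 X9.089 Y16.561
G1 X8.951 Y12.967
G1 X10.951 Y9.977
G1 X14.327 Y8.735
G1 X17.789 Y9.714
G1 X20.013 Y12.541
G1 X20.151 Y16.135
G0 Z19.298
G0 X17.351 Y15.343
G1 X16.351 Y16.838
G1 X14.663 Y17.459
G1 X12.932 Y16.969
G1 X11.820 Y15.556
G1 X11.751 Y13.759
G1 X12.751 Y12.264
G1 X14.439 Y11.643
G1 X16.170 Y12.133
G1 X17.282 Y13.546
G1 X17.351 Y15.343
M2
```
solid part
  facet normal 0.0000 0.0000 -1.0000
    outer loop
      vertex 15.110 29.091 0.000
      vertex 23.550 25.986 0.000
      vertex 28.552 18.512 0.000
    endloop
  endfacet
  facet normal 0.0000 0.0000 -1.0000
    outer loop
      vertex 6.457 26.643 0.000
      vertex 15.110 29.091 0.000
      vertex 28.552 18.512 0.000
    endloop
  endfacet
  facet normal 0.0000 0.0000 -1.0000
    outer loop
      vertex 0.895 19.576 0.000
      vertex 6.457 26.643 0.000
      vertex 28.552 18.512 0.000
    endloop
  endfacet
  facet normal 0.0000 0.0000 -1.0000
    outer loop
      vertex 0.550 10.590 0.000
      vertex 0.895 19.576 0.000
      vertex 28.552 18.512 0.000
    endloop
  endfacet
  facet normal 0.0000 0.0000 -1.0000
    outer loop
      vertex 5.552 3.116 0.000
      vertex 0.550 10.590 0.000
      vertex 28.552 18.512 0.000
    endloop
  endfacet
  facet normal 0.0000 0.0000 -1.0000
    outer loop
      vertex 13.992 0.011 0.000
      vertex 5.552 3.116 0.000
      vertex 28.552 18.512 0.000
    endloop
  endfacet
  facet normal 0.0000 0.0000 -1.0000
    outer loop
      vertex 22.645 2.459 0.000
      vertex 13.992 0.011 0.000
      vertex 28.552 18.512 0.000
    endloop
  endfacet
  facet normal 0.0000 0.0000 -1.0000
    outer loop
      vertex 28.207 9.526 0.000
      vertex 22.645 2.459 0.000
      vertex 28.552 18.512 0.000
    endloop
  endfacet
  facet normal 0.7209 0.4824 0.4976
    outer loop
      vertex 28.552 18.512 0.000
      vertex 23.550 25.986 0.000
      vertex 14.551 14.551 24.123
    endloop
  endfacet
  facet normal 0.2995 0.8141 0.4976
    outer loop
      vertex 23.550 25.986 0.000
      vertex 15.110 29.091 0.000
      vertex 14.551 14.551 24.123
    endloop
  endfacet
  facet normal -0.2361 0.8346 0.4976
    outer loop
      vertex 15.110 29.091 0.000
      vertex 6.457 26.643 0.000
      vertex 14.551 14.551 24.123
    endloop
  endfacet
  facet normal -0.6816 0.5365 0.4976
    outer loop
      vertex 6.457 26.643 0.000
      vertex 0.895 19.576 0.000
      vertex 14.551 14.551 24.123
    endloop
  endfacet
  facet normal -0.8668 0.0333 0.4976
    outer loop
      vertex 0.895 19.576 0.000
      vertex 0.550 10.590 0.000
      vertex 14.551 14.551 24.123
    endloop
  endfacet
  facet normal -0.7209 -0.4824 0.4976
    outer loop
      vertex 0.550 10.590 0.000
      vertex 5.552 3.116 0.000
      vertex 14.551 14.551 24.123
    endloop
  endfacet
  facet normal -0.2995 -0.8141 0.4976
    outer loop
      vertex 5.552 3.116 0.000
      vertex 13.992 0.011 0.000
      vertex 14.551 14.551 24.123
    endloop
  endfacet
  facet normal 0.2361 -0.8346 0.4976
    outer loop
      vertex 13.992 0.011 0.000
      vertex 22.645 2.459 0.000
      vertex 14.551 14.551 24.123
    endloop
  endfacet
  facet normal 0.6816 -0.5365 0.4976
    outer loop
      vertex 22.645 2.459 0.000
      vertex 28.207 9.526 0.000
      vertex 14.551 14.551 24.123
    endloop
  endfacet
  facet normal 0.8668 -0.0333 0.4976
    outer loop
      vertex 28.207 9.526 0.000
      vertex 28.552 18.512 0.000
      vertex 14.551 14.551 24.123
    endloop
  endfacet
endsolid part

The G0 Z moves step by Δz≈4.825 mm. The G1 loops shrink linearly with z, so the solid tapers from its base footprint up to z≈24.1. Closing with a flat bottom cap and the tapered top and triangulating gives 18 facets — a regular 10-sided pyramid, base circumscribed radius ≈ 14.6 mm, apex at z ≈ 24.1 mm.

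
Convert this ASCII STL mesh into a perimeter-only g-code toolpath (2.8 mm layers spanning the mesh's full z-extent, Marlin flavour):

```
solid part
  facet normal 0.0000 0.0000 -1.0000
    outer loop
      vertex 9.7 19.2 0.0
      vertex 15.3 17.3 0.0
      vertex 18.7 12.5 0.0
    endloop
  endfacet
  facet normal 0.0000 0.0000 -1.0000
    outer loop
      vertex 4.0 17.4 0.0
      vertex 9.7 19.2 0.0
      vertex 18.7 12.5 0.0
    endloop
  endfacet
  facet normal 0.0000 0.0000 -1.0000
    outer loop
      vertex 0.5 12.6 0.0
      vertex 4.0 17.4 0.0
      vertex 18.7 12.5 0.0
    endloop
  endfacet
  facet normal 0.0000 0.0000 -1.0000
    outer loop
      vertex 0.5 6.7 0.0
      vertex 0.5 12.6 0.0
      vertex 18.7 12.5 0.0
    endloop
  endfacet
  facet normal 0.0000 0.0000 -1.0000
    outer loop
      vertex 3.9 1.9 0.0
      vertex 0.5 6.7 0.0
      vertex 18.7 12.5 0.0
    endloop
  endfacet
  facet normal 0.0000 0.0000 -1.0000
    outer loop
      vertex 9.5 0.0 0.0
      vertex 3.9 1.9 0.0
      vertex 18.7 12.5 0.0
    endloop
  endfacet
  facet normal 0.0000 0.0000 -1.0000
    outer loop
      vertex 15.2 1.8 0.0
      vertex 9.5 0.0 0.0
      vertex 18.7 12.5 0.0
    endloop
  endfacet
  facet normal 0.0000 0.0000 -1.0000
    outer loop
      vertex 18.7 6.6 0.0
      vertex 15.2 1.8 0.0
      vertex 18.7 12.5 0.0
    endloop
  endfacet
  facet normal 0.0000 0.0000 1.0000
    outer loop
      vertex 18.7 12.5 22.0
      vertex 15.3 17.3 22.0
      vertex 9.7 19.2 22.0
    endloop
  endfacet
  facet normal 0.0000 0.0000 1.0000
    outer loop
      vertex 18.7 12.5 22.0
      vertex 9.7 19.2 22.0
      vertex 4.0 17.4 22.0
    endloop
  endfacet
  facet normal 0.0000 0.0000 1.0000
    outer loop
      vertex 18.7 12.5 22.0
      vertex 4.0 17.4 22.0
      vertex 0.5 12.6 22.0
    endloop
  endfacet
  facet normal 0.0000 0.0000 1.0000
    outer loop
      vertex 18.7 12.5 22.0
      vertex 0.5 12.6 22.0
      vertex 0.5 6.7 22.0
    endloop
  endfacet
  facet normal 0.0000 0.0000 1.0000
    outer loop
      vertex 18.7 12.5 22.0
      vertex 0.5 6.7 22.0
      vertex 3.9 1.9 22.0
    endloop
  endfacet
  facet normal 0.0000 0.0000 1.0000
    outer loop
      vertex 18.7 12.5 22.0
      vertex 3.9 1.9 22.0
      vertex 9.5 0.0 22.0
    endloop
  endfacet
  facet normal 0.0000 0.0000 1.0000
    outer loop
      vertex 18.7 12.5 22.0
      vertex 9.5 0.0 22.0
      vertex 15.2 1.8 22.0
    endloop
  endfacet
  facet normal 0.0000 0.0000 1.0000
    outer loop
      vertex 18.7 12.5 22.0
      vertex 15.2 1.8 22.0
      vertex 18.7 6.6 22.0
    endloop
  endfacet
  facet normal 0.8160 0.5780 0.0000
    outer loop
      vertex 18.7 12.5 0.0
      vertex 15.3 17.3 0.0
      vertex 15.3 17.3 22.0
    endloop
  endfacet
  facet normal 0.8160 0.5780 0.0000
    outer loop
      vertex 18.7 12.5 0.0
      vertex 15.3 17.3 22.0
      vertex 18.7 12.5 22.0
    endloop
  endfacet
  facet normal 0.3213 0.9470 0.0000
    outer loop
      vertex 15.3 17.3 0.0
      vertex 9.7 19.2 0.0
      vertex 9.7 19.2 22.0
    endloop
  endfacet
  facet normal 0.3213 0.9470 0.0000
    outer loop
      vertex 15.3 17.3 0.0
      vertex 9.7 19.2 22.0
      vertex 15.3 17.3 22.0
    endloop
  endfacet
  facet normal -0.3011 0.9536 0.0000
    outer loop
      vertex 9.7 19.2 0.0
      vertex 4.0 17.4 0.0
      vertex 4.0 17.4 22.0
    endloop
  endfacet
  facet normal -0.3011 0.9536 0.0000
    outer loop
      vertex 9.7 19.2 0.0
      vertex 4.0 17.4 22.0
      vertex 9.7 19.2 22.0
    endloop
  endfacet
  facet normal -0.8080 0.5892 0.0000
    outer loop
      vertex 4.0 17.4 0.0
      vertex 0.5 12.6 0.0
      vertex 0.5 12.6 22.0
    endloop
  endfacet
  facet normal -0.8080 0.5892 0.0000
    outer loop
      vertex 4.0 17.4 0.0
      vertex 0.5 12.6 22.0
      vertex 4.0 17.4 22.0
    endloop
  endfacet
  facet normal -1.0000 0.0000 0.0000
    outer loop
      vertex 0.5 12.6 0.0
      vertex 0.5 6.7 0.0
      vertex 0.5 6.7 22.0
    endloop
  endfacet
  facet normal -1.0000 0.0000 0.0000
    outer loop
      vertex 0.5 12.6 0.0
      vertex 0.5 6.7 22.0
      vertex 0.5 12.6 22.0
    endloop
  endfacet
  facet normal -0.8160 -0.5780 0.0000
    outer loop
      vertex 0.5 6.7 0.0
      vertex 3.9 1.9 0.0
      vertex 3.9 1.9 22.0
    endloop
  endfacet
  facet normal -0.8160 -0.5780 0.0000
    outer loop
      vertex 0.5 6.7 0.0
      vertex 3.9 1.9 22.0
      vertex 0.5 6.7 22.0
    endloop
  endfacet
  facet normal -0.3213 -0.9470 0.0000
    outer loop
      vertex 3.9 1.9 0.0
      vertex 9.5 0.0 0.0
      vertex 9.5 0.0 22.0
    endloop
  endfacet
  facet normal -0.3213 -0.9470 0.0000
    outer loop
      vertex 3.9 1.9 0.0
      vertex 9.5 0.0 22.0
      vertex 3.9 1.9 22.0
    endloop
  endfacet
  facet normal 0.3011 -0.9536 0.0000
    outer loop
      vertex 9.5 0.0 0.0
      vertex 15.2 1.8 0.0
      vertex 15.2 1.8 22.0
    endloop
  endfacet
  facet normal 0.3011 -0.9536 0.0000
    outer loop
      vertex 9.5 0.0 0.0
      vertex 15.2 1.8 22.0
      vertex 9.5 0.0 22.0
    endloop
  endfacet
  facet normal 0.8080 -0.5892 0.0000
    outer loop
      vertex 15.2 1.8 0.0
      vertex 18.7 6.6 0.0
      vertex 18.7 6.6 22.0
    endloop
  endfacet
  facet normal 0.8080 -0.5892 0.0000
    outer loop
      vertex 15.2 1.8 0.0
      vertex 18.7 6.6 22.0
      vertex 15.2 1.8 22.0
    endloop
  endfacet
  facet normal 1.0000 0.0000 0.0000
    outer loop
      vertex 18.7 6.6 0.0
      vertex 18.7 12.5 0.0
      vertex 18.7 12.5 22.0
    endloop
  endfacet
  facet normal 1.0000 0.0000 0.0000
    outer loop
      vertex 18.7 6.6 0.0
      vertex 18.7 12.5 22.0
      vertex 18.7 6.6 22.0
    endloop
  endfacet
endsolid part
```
; perimeter-only toolpath
G21 ; units = mm
G90 ; absolute positioning
G28 ; home
; layer 1
G0 Z2.8
G0 X18.7 Y12.5
G1 X15.3 Y17.3
G1 X9.7 Y19.2
G1 X4.0 Y17.4
G1 X0.5 Y12.6
G1 X0.5 Y6.7
G1 X3.9 Y1.9
G1 X9.5 Y0.0
G1 X15.2 Y1.8
G1 X18.7 Y6.6
G1 X18.7 Y12.5
; layer 2
G0 Z5.5
G0 X18.7 Y12.5
G1 X15.3 Y17.3
G1 X9.7 Y19.2
G1 X4.0 Y17.4
G1 X0.5 Y12.6
G1 X0.5 Y6.7
G1 X3.9 Y1.9
G1 X9.5 Y0.0
G1 X15.2 Y1.8
G1 X18.7 Y6.6
G1 X18.7 Y12.5
; layer 3
G0 Z8.2
G0 X18.7 Y12.5
G1 X15.3 Y17.3
G1 X9.7 Y19.2
G1 X4.0 Y17.4
G1 X0.5 Y12.6
G1 X0.5 Y6.7
G1 X3.9 Y1.9
G1 X9.5 Y0.0
G1 X15.2 Y1.8
G1 X18.7 Y6.6
G1 X18.7 Y12.5
; layer 4
G0 Z11.0
G0 X18.7 Y12.5
G1 X15.3 Y17.3
G1 X9.7 Y19.2
G1 X4.0 Y17.4
G1 X0.5 Y12.6
G1 X0.5 Y6.7
G1 X3.9 Y1.9
G1 X9.5 Y0.0
G1 X15.2 Y1.8
G1 X18.7 Y6.6
G1 X18.7 Y12.5
; layer 5
G0 Z13.8
G0 X18.7 Y12.5
G1 X15.3 Y17.3
G1 X9.7 Y19.2
G1 X4.0 Y17.4
G1 X0.5 Y12.6
G1 X0.5 Y6.7
G1 X3.9 Y1.9
G1 X9.5 Y0.0
G1 X15.2 Y1.8
G1 X18.7 Y6.6
G1 X18.7 Y12.5
; layer 6
G0 Z16.5
G0 X18.7 Y12.5
G1 X15.3 Y17.3
G1 X9.7 Y19.2
G1 X4.0 Y17.4
G1 X0.5 Y12.6
G1 X0.5 Y6.7
G1 X3.9 Y1.9
G1 X9.5 Y0.0
G1 X15.2 Y1.8
G1 X18.7 Y6.6
G1 X18.7 Y12.5
; layer 7
G0 Z19.2
G0 X18.7 Y12.5
G1 X15.3 Y17.3
G1 X9.7 Y19.2
G1 X4.0 Y17.4
G1 X0.5 Y12.6
G1 X0.5 Y6.7
G1 X3.9 Y1.9
G1 X9.5 Y0.0
G1 X15.2 Y1.8
G1 X18.7 Y6.6
G1 X18.7 Y12.5
; layer 8
G0 Z22.0
G0 X18.7 Y12.5
G1 X15.3 Y17.3
G1 X9.7 Y19.2
G1 X4.0 Y17.4
G1 X0.5 Y12.6
G1 X0.5 Y6.7
G1 X3.9 Y1.9
G1 X9.5 Y0.0
G1 X15.2 Y1.8
G1 X18.7 Y6.6
G1 X18.7 Y12.5
M2 ; end

The solid is a regular 10-sided prism (a cylinder approximated with 10 flat sides), circumscribed radius ≈ 9.6 mm, height ≈ 22 mm. Slicing at Δz = 2.8 mm — 8 equal slices spanning the solid's height, so layer i sits at z = i·h/8 — gives 8 non-empty perimeters. Each is a 10-segment closed polygon; G0 lifts to the layer z and rapids to the start vertex, then G1 traces the edges.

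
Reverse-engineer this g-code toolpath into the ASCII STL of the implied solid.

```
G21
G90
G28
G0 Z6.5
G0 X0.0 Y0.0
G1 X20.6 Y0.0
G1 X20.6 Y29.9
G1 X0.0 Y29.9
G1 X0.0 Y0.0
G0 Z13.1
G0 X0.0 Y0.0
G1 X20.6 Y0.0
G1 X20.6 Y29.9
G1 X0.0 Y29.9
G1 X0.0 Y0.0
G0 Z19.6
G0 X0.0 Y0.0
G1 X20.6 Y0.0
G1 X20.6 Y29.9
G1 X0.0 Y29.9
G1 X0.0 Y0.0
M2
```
solid part
  facet normal 0.0000 0.0000 -1.0000
    outer loop
      vertex 20.6 29.9 0.0
      vertex 20.6 0.0 0.0
      vertex 0.0 0.0 0.0
    endloop
  endfacet
  facet normal 0.0000 0.0000 -1.0000
    outer loop
      vertex 0.0 29.9 0.0
      vertex 20.6 29.9 0.0
      vertex 0.0 0.0 0.0
    endloop
  endfacet
  facet normal 0.0000 0.0000 1.0000
    outer loop
      vertex 0.0 0.0 19.6
      vertex 20.6 0.0 19.6
      vertex 20.6 29.9 19.6
    endloop
  endfacet
  facet normal 0.0000 0.0000 1.0000
    outer loop
      vertex 0.0 0.0 19.6
      vertex 20.6 29.9 19.6
      vertex 0.0 29.9 19.6
    endloop
  endfacet
  facet normal 0.0000 -1.0000 0.0000
    outer loop
      vertex 0.0 0.0 0.0
      vertex 20.6 0.0 0.0
      vertex 20.6 0.0 19.6
    endloop
  endfacet
  facet normal 0.0000 -1.0000 0.0000
    outer loop
      vertex 0.0 0.0 0.0
      vertex 20.6 0.0 19.6
      vertex 0.0 0.0 19.6
    endloop
  endfacet
  facet normal 0.0000 1.0000 0.0000
    outer loop
      vertex 20.6 29.9 19.6
      vertex 20.6 29.9 0.0
      vertex 0.0 29.9 0.0
    endloop
  endfacet
  facet normal 0.0000 1.0000 0.0000
    outer loop
      vertex 0.0 29.9 19.6
      vertex 20.6 29.9 19.6
      vertex 0.0 29.9 0.0
    endloop
  endfacet
  facet normal -1.0000 0.0000 0.0000
    outer loop
      vertex 0.0 29.9 19.6
      vertex 0.0 29.9 0.0
      vertex 0.0 0.0 0.0
    endloop
  endfacet
  facet normal -1.0000 0.0000 0.0000
    outer loop
      vertex 0.0 0.0 19.6
      vertex 0.0 29.9 19.6
      vertex 0.0 0.0 0.0
    endloop
  endfacet
  facet normal 1.0000 0.0000 0.0000
    outer loop
      vertex 20.6 0.0 0.0
      vertex 20.6 29.9 0.0
      vertex 20.6 29.9 19.6
    endloop
  endfacet
  facet normal 1.0000 0.0000 0.0000
    outer loop
      vertex 20.6 0.0 0.0
      vertex 20.6 29.9 19.6
      vertex 20.6 0.0 19.6
    endloop
  endfacet
endsolid part

The G0 Z moves step by Δz≈6.5 mm. Every layer's G1 loop is the same polygon, so the solid is a straight extrusion of it from z=0 to z≈19.6. Closing with flat bottom and top caps and triangulating gives 12 facets — a rectangular box, roughly 20.6 × 29.9 mm footprint and 19.6 mm tall.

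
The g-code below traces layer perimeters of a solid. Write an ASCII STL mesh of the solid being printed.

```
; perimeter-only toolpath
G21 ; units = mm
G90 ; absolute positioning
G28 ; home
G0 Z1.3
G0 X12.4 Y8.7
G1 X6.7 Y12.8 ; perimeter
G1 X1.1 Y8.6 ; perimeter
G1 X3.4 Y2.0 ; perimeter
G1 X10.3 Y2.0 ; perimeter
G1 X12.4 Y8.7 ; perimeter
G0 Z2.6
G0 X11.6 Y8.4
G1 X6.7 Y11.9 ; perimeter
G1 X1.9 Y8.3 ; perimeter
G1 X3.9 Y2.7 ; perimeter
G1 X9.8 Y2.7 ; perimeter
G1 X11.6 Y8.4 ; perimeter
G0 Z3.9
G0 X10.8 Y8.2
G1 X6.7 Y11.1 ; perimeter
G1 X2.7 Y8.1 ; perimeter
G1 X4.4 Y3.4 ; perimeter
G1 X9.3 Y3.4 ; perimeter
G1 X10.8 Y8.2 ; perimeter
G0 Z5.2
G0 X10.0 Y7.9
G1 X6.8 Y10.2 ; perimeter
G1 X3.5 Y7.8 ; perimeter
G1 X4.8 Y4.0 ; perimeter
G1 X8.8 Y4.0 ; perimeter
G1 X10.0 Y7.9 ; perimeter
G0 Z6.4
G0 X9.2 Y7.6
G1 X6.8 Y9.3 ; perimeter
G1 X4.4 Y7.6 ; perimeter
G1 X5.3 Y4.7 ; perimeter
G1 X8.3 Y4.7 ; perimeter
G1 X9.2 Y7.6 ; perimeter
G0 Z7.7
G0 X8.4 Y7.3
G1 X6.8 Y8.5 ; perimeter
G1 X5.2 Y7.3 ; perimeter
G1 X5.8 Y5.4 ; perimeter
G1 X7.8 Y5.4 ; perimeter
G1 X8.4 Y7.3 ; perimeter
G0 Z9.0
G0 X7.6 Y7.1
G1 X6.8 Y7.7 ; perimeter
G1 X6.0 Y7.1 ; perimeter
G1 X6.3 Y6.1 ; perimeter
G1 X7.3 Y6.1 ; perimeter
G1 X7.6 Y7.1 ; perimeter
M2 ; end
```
solid part
  facet normal 0.0000 0.0000 -1.0000
    outer loop
      vertex 0.3 8.8 0.0
      vertex 6.7 13.6 0.0
      vertex 13.2 9.0 0.0
    endloop
  endfacet
  facet normal 0.0000 0.0000 -1.0000
    outer loop
      vertex 2.9 1.3 0.0
      vertex 0.3 8.8 0.0
      vertex 13.2 9.0 0.0
    endloop
  endfacet
  facet normal 0.0000 0.0000 -1.0000
    outer loop
      vertex 10.8 1.3 0.0
      vertex 2.9 1.3 0.0
      vertex 13.2 9.0 0.0
    endloop
  endfacet
  facet normal 0.5097 0.7203 0.4706
    outer loop
      vertex 13.2 9.0 0.0
      vertex 6.7 13.6 0.0
      vertex 6.8 6.8 10.3
    endloop
  endfacet
  facet normal -0.5293 0.7057 0.4710
    outer loop
      vertex 6.7 13.6 0.0
      vertex 0.3 8.8 0.0
      vertex 6.8 6.8 10.3
    endloop
  endfacet
  facet normal -0.8339 -0.2891 0.4701
    outer loop
      vertex 0.3 8.8 0.0
      vertex 2.9 1.3 0.0
      vertex 6.8 6.8 10.3
    endloop
  endfacet
  facet normal 0.0000 -0.8821 0.4710
    outer loop
      vertex 2.9 1.3 0.0
      vertex 10.8 1.3 0.0
      vertex 6.8 6.8 10.3
    endloop
  endfacet
  facet normal 0.8437 -0.2630 0.4681
    outer loop
      vertex 10.8 1.3 0.0
      vertex 13.2 9.0 0.0
      vertex 6.8 6.8 10.3
    endloop
  endfacet
endsolid part

The G0 Z moves step by Δz≈1.3 mm. The G1 loops shrink linearly with z, so the solid tapers from its base footprint up to z≈10.3. Closing with a flat bottom cap and the tapered top and triangulating gives 8 facets — a regular 5-sided pyramid, base circumscribed radius ≈ 6.8 mm, apex at z ≈ 10.3 mm.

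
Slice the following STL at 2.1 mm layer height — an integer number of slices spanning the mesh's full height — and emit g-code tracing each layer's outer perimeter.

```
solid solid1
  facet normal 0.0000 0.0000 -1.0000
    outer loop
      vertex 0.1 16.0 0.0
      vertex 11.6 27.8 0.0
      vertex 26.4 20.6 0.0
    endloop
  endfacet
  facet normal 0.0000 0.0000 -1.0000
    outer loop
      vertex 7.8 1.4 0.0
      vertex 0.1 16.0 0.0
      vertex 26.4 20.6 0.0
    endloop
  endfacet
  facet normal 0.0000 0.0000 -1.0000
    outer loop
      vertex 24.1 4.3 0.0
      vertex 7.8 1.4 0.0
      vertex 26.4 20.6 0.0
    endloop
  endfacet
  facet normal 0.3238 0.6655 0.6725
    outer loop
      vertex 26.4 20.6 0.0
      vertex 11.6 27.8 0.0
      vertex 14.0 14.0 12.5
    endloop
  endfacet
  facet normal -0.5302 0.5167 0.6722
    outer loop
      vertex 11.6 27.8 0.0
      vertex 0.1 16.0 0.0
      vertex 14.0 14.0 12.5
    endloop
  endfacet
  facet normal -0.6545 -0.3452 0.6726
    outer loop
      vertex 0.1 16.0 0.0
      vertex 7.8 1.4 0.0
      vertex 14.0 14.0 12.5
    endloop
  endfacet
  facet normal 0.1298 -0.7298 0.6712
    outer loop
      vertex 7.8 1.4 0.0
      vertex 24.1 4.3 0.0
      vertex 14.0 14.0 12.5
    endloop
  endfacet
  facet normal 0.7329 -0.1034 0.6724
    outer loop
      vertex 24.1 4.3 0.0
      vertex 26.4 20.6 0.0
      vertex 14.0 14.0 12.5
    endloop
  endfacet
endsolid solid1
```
; perimeter-only toolpath
G21 ; units = mm
G90 ; absolute positioning
G28 ; home
; layer 1
G0 Z2.1
G0 X24.3 Y19.5
G1 X12.0 Y25.5
G1 X2.4 Y15.7
G1 X8.8 Y3.5
G1 X22.4 Y5.9
G1 X24.3 Y19.5
; layer 2
G0 Z4.2
G0 X22.3 Y18.4
G1 X12.4 Y23.2
G1 X4.7 Y15.3
G1 X9.9 Y5.6
G1 X20.7 Y7.5
G1 X22.3 Y18.4
; layer 3
G0 Z6.2
G0 X20.2 Y17.3
G1 X12.8 Y20.9
G1 X7.0 Y15.0
G1 X10.9 Y7.7
G1 X19.1 Y9.2
G1 X20.2 Y17.3
; layer 4
G0 Z8.3
G0 X18.1 Y16.2
G1 X13.2 Y18.6
G1 X9.4 Y14.7
G1 X11.9 Y9.8
G1 X17.4 Y10.8
G1 X18.1 Y16.2
; layer 5
G0 Z10.4
G0 X16.1 Y15.1
G1 X13.6 Y16.3
G1 X11.7 Y14.3
G1 X13.0 Y11.9
G1 X15.7 Y12.4
G1 X16.1 Y15.1
M2 ; end

The solid is a regular 5-sided pyramid, base circumscribed radius ≈ 14 mm, apex at z ≈ 12.5 mm. Slicing at Δz = 2.1 mm — 6 equal slices spanning the solid's height, so layer i sits at z = i·h/6 — gives 5 non-empty perimeters. Each is a 5-segment closed polygon; G0 lifts to the layer z and rapids to the start vertex, then G1 traces the edges. The cross-section shrinks linearly with z (the slice at the apex is degenerate and omitted).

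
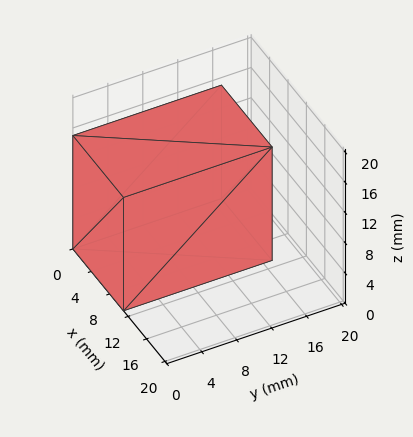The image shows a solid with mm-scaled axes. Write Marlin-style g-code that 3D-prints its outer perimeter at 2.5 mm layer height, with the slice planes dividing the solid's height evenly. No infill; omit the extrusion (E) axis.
Reading the render: the shape is a rectangular box, roughly 11 × 17 mm footprint and 15 mm tall (dimensions read to the nearest mm from the axis ticks). For the g-code, the solid's height is divided into equal slices at the stated Δz and each level perimeter traced with G1 moves after a G0 lift.

; perimeter-only toolpath
G21 ; units = mm
G90 ; absolute positioning
G28 ; home
; layer 1
G0 Z2.5
G0 X0.0 Y0.0
G1 X11.0 Y0.0
G1 X11.0 Y17.0
G1 X0.0 Y17.0
G1 X0.0 Y0.0
; layer 2
G0 Z5.0
G0 X0.0 Y0.0
G1 X11.0 Y0.0
G1 X11.0 Y17.0
G1 X0.0 Y17.0
G1 X0.0 Y0.0
; layer 3
G0 Z7.5
G0 X0.0 Y0.0
G1 X11.0 Y0.0
G1 X11.0 Y17.0
G1 X0.0 Y17.0
G1 X0.0 Y0.0
; layer 4
G0 Z10.0
G0 X0.0 Y0.0
G1 X11.0 Y0.0
G1 X11.0 Y17.0
G1 X0.0 Y17.0
G1 X0.0 Y0.0
; layer 5
G0 Z12.5
G0 X0.0 Y0.0
G1 X11.0 Y0.0
G1 X11.0 Y17.0
G1 X0.0 Y17.0
G1 X0.0 Y0.0
; layer 6
G0 Z15.0
G0 X0.0 Y0.0
G1 X11.0 Y0.0
G1 X11.0 Y17.0
G1 X0.0 Y17.0
G1 X0.0 Y0.0
M2 ; end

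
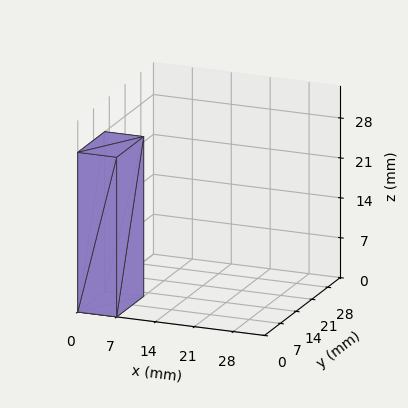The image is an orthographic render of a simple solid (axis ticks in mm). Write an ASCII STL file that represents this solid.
Reading the render: the shape is a rectangular box, roughly 7 × 12 mm footprint and 28 mm tall (dimensions read to the nearest mm from the axis ticks). For the STL, each face is triangulated and given an outward normal.

solid part
  facet normal 0.0000 0.0000 -1.0000
    outer loop
      vertex 7.00 12.00 0.00
      vertex 7.00 0.00 0.00
      vertex 0.00 0.00 0.00
    endloop
  endfacet
  facet normal 0.0000 0.0000 -1.0000
    outer loop
      vertex 0.00 12.00 0.00
      vertex 7.00 12.00 0.00
      vertex 0.00 0.00 0.00
    endloop
  endfacet
  facet normal 0.0000 0.0000 1.0000
    outer loop
      vertex 0.00 0.00 28.00
      vertex 7.00 0.00 28.00
      vertex 7.00 12.00 28.00
    endloop
  endfacet
  facet normal 0.0000 0.0000 1.0000
    outer loop
      vertex 0.00 0.00 28.00
      vertex 7.00 12.00 28.00
      vertex 0.00 12.00 28.00
    endloop
  endfacet
  facet normal 0.0000 -1.0000 0.0000
    outer loop
      vertex 0.00 0.00 0.00
      vertex 7.00 0.00 0.00
      vertex 7.00 0.00 28.00
    endloop
  endfacet
  facet normal 0.0000 -1.0000 0.0000
    outer loop
      vertex 0.00 0.00 0.00
      vertex 7.00 0.00 28.00
      vertex 0.00 0.00 28.00
    endloop
  endfacet
  facet normal 0.0000 1.0000 0.0000
    outer loop
      vertex 7.00 12.00 28.00
      vertex 7.00 12.00 0.00
      vertex 0.00 12.00 0.00
    endloop
  endfacet
  facet normal 0.0000 1.0000 0.0000
    outer loop
      vertex 0.00 12.00 28.00
      vertex 7.00 12.00 28.00
      vertex 0.00 12.00 0.00
    endloop
  endfacet
  facet normal -1.0000 0.0000 0.0000
    outer loop
      vertex 0.00 12.00 28.00
      vertex 0.00 12.00 0.00
      vertex 0.00 0.00 0.00
    endloop
  endfacet
  facet normal -1.0000 0.0000 0.0000
    outer loop
      vertex 0.00 0.00 28.00
      vertex 0.00 12.00 28.00
      vertex 0.00 0.00 0.00
    endloop
  endfacet
  facet normal 1.0000 0.0000 0.0000
    outer loop
      vertex 7.00 0.00 0.00
      vertex 7.00 12.00 0.00
      vertex 7.00 12.00 28.00
    endloop
  endfacet
  facet normal 1.0000 0.0000 0.0000
    outer loop
      vertex 7.00 0.00 0.00
      vertex 7.00 12.00 28.00
      vertex 7.00 0.00 28.00
    endloop
  endfacet
endsolid part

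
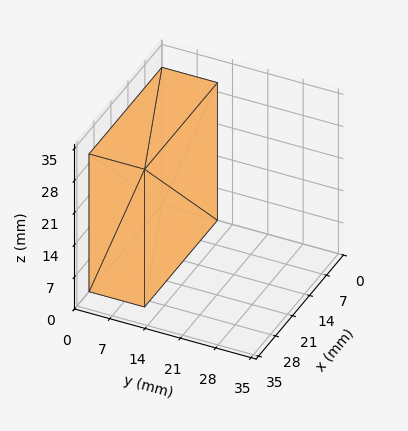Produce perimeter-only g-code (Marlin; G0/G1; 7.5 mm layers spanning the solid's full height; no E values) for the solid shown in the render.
Reading the render: the shape is a rectangular box, roughly 30 × 11 mm footprint and 30 mm tall (dimensions read to the nearest mm from the axis ticks). For the g-code, the solid's height is divided into equal slices at the stated Δz and each level perimeter traced with G1 moves after a G0 lift.

; perimeter-only toolpath
G21 ; units = mm
G90 ; absolute positioning
G28 ; home
; layer 1
G0 Z7.5
G0 X0.0 Y0.0
G1 X30.0 Y0.0
G1 X30.0 Y11.0
G1 X0.0 Y11.0
G1 X0.0 Y0.0
; layer 2
G0 Z15.0
G0 X0.0 Y0.0
G1 X30.0 Y0.0
G1 X30.0 Y11.0
G1 X0.0 Y11.0
G1 X0.0 Y0.0
; layer 3
G0 Z22.5
G0 X0.0 Y0.0
G1 X30.0 Y0.0
G1 X30.0 Y11.0
G1 X0.0 Y11.0
G1 X0.0 Y0.0
; layer 4
G0 Z30.0
G0 X0.0 Y0.0
G1 X30.0 Y0.0
G1 X30.0 Y11.0
G1 X0.0 Y11.0
G1 X0.0 Y0.0
M2 ; end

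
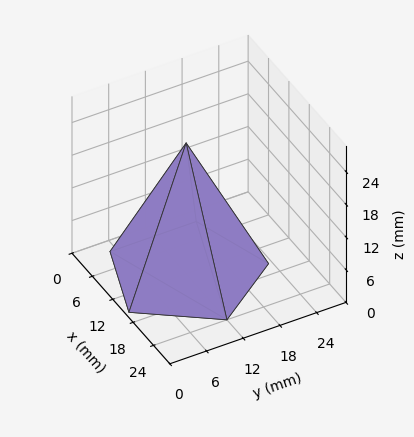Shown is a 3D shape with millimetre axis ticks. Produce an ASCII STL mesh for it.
Reading the render: the shape is a regular 5-sided pyramid, base circumscribed radius ≈ 12 mm, apex at z ≈ 24 mm (dimensions read to the nearest mm from the axis ticks). For the STL, each face is triangulated and given an outward normal.

solid part
  facet normal 0.0000 0.0000 -1.0000
    outer loop
      vertex 2.292 19.053 0.000
      vertex 15.708 23.413 0.000
      vertex 24.000 12.000 0.000
    endloop
  endfacet
  facet normal 0.0000 0.0000 -1.0000
    outer loop
      vertex 2.292 4.947 0.000
      vertex 2.292 19.053 0.000
      vertex 24.000 12.000 0.000
    endloop
  endfacet
  facet normal 0.0000 0.0000 -1.0000
    outer loop
      vertex 15.708 0.587 0.000
      vertex 2.292 4.947 0.000
      vertex 24.000 12.000 0.000
    endloop
  endfacet
  facet normal 0.7500 0.5449 0.3750
    outer loop
      vertex 24.000 12.000 0.000
      vertex 15.708 23.413 0.000
      vertex 12.000 12.000 24.000
    endloop
  endfacet
  facet normal -0.2865 0.8816 0.3750
    outer loop
      vertex 15.708 23.413 0.000
      vertex 2.292 19.053 0.000
      vertex 12.000 12.000 24.000
    endloop
  endfacet
  facet normal -0.9270 0.0000 0.3750
    outer loop
      vertex 2.292 19.053 0.000
      vertex 2.292 4.947 0.000
      vertex 12.000 12.000 24.000
    endloop
  endfacet
  facet normal -0.2865 -0.8816 0.3750
    outer loop
      vertex 2.292 4.947 0.000
      vertex 15.708 0.587 0.000
      vertex 12.000 12.000 24.000
    endloop
  endfacet
  facet normal 0.7500 -0.5449 0.3750
    outer loop
      vertex 15.708 0.587 0.000
      vertex 24.000 12.000 0.000
      vertex 12.000 12.000 24.000
    endloop
  endfacet
endsolid part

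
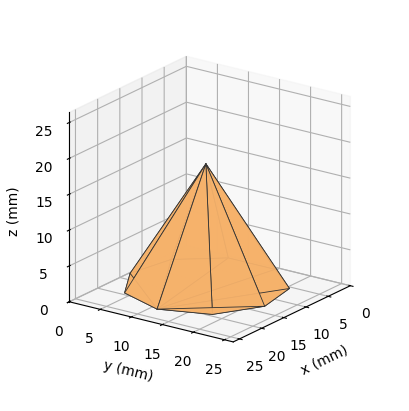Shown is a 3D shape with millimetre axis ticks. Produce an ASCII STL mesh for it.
Reading the render: the shape is a regular 9-sided pyramid, base circumscribed radius ≈ 11 mm, apex at z ≈ 17 mm (dimensions read to the nearest mm from the axis ticks). For the STL, each face is triangulated and given an outward normal.

solid part
  facet normal 0.0000 0.0000 -1.0000
    outer loop
      vertex 12.910 21.833 0.000
      vertex 19.426 18.071 0.000
      vertex 22.000 11.000 0.000
    endloop
  endfacet
  facet normal 0.0000 0.0000 -1.0000
    outer loop
      vertex 5.500 20.526 0.000
      vertex 12.910 21.833 0.000
      vertex 22.000 11.000 0.000
    endloop
  endfacet
  facet normal 0.0000 0.0000 -1.0000
    outer loop
      vertex 0.663 14.762 0.000
      vertex 5.500 20.526 0.000
      vertex 22.000 11.000 0.000
    endloop
  endfacet
  facet normal 0.0000 0.0000 -1.0000
    outer loop
      vertex 0.663 7.238 0.000
      vertex 0.663 14.762 0.000
      vertex 22.000 11.000 0.000
    endloop
  endfacet
  facet normal 0.0000 0.0000 -1.0000
    outer loop
      vertex 5.500 1.474 0.000
      vertex 0.663 7.238 0.000
      vertex 22.000 11.000 0.000
    endloop
  endfacet
  facet normal 0.0000 0.0000 -1.0000
    outer loop
      vertex 12.910 0.167 0.000
      vertex 5.500 1.474 0.000
      vertex 22.000 11.000 0.000
    endloop
  endfacet
  facet normal 0.0000 0.0000 -1.0000
    outer loop
      vertex 19.426 3.929 0.000
      vertex 12.910 0.167 0.000
      vertex 22.000 11.000 0.000
    endloop
  endfacet
  facet normal 0.8029 0.2923 0.5195
    outer loop
      vertex 22.000 11.000 0.000
      vertex 19.426 18.071 0.000
      vertex 11.000 11.000 17.000
    endloop
  endfacet
  facet normal 0.4272 0.7400 0.5195
    outer loop
      vertex 19.426 18.071 0.000
      vertex 12.910 21.833 0.000
      vertex 11.000 11.000 17.000
    endloop
  endfacet
  facet normal -0.1484 0.8415 0.5195
    outer loop
      vertex 12.910 21.833 0.000
      vertex 5.500 20.526 0.000
      vertex 11.000 11.000 17.000
    endloop
  endfacet
  facet normal -0.6545 0.5493 0.5195
    outer loop
      vertex 5.500 20.526 0.000
      vertex 0.663 14.762 0.000
      vertex 11.000 11.000 17.000
    endloop
  endfacet
  facet normal -0.8544 0.0000 0.5195
    outer loop
      vertex 0.663 14.762 0.000
      vertex 0.663 7.238 0.000
      vertex 11.000 11.000 17.000
    endloop
  endfacet
  facet normal -0.6545 -0.5493 0.5195
    outer loop
      vertex 0.663 7.238 0.000
      vertex 5.500 1.474 0.000
      vertex 11.000 11.000 17.000
    endloop
  endfacet
  facet normal -0.1484 -0.8415 0.5195
    outer loop
      vertex 5.500 1.474 0.000
      vertex 12.910 0.167 0.000
      vertex 11.000 11.000 17.000
    endloop
  endfacet
  facet normal 0.4272 -0.7400 0.5195
    outer loop
      vertex 12.910 0.167 0.000
      vertex 19.426 3.929 0.000
      vertex 11.000 11.000 17.000
    endloop
  endfacet
  facet normal 0.8029 -0.2923 0.5195
    outer loop
      vertex 19.426 3.929 0.000
      vertex 22.000 11.000 0.000
      vertex 11.000 11.000 17.000
    endloop
  endfacet
endsolid part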